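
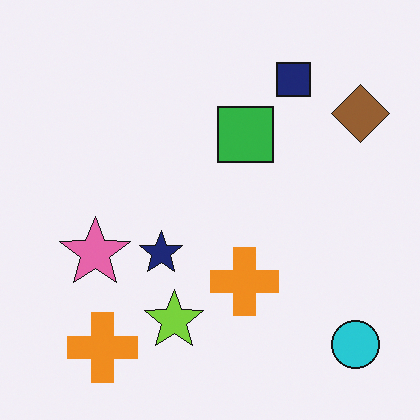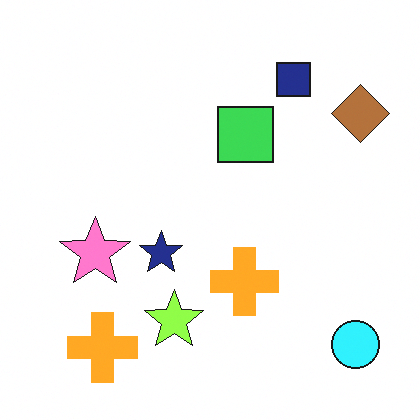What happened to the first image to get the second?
This is the original image slightly brightened.

Every pixel — background and shapes alike — is uniformly brightened.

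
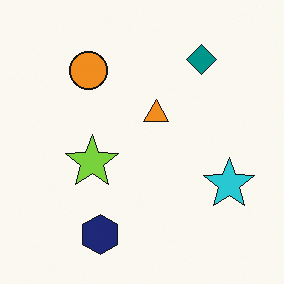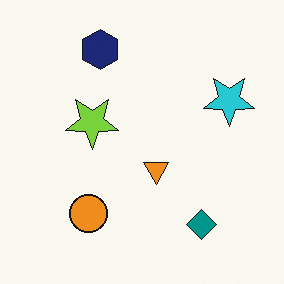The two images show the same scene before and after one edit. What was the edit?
The second image is the first flipped vertically (top ↔ bottom).

The navy hexagon is in the bottom of the first image and the top of the second — shapes on opposite sides of the horizontal midline have swapped in a mirror flip.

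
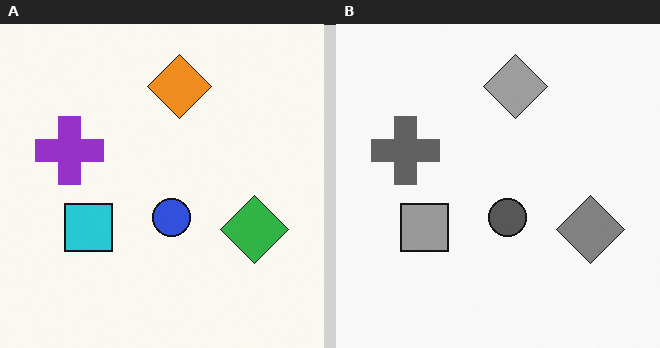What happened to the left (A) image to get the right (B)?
The transformation is: converted to grayscale.

All color is removed — every shape is now a shade of grey.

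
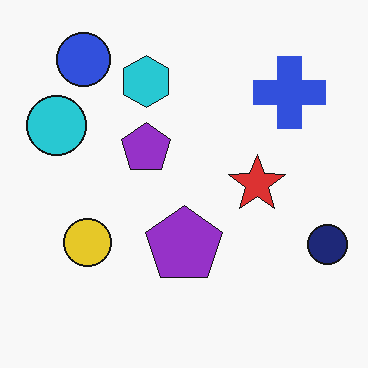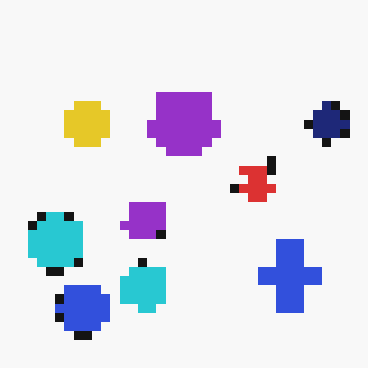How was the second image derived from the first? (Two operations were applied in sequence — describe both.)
This is the original image flipped vertically (top ↔ bottom), then heavily pixelated into large blocks.

The blue circle is in the top-left of the first image and the bottom-left of the second — shapes on opposite sides of the horizontal midline have swapped in a mirror flip. Shapes are reduced to large square blocks; fine edges and outlines are lost — a downscale-then-upscale (mosaic) effect.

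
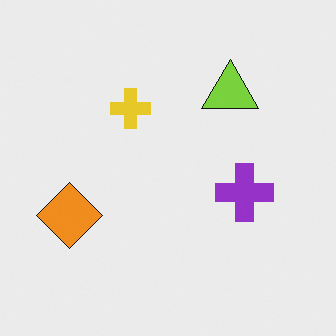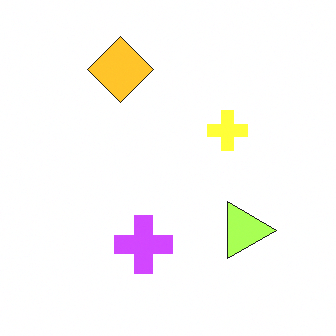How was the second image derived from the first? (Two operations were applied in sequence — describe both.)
The second image is the first rotated 90° clockwise, then noticeably brightened.

The orange diamond sits in the left of the first image and the top of the second — consistent with a whole-image 90° clockwise rotation. Every pixel — background and shapes alike — is uniformly brightened.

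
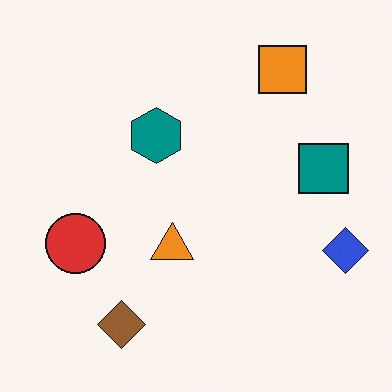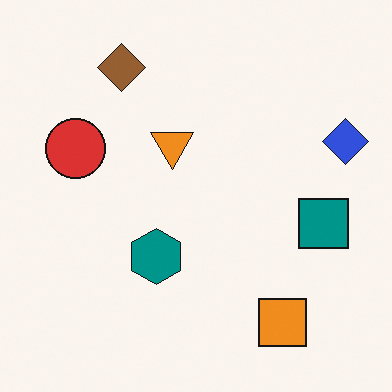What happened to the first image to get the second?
It was flipped vertically (top ↔ bottom).

The brown diamond is in the bottom-left of the first image and the top-left of the second — shapes on opposite sides of the horizontal midline have swapped in a mirror flip.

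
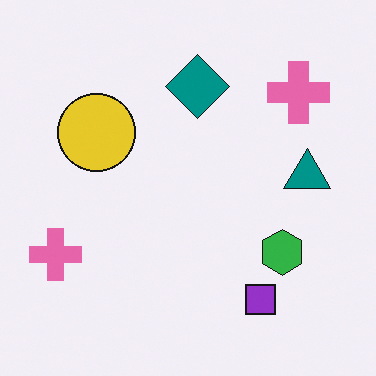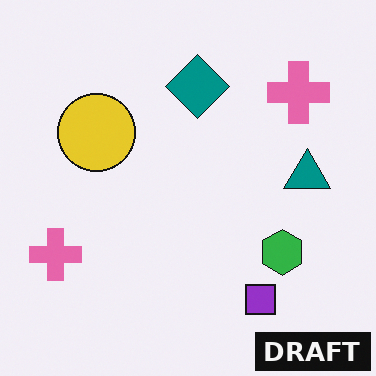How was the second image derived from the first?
Watermarked with the text "DRAFT" in the lower-right corner.

A dark label reading "DRAFT" appears in the lower-right corner.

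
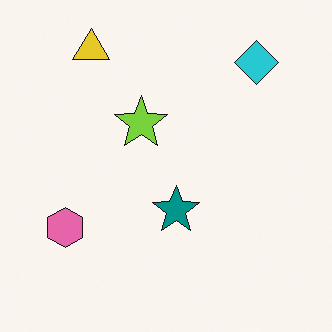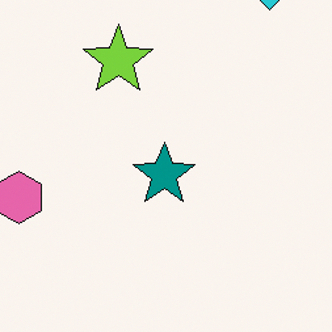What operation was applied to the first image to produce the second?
The second image is the first cropped to a modestly smaller region and rescaled.

The visible shapes are larger and the field of view is narrower; shapes near the original edges may be partly or wholly outside the frame — a crop-and-rescale.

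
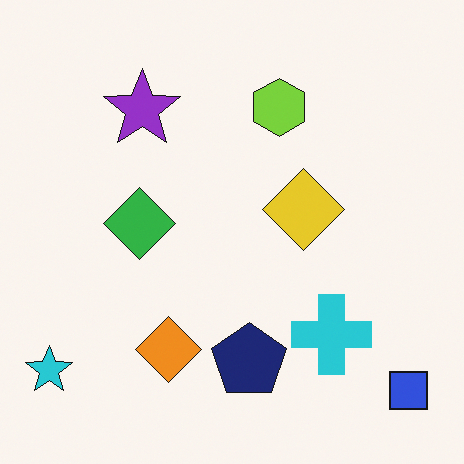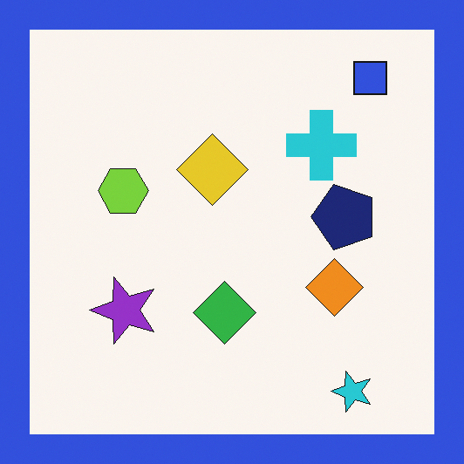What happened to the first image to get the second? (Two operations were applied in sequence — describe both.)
The second image is the first rotated 90° counter-clockwise, then framed with a blue border.

The blue square sits in the bottom-right of the first image and the top-right of the second — consistent with a whole-image 90° counter-clockwise rotation. A solid blue frame runs around the edge of the second image, with the content slightly shrunk inside it.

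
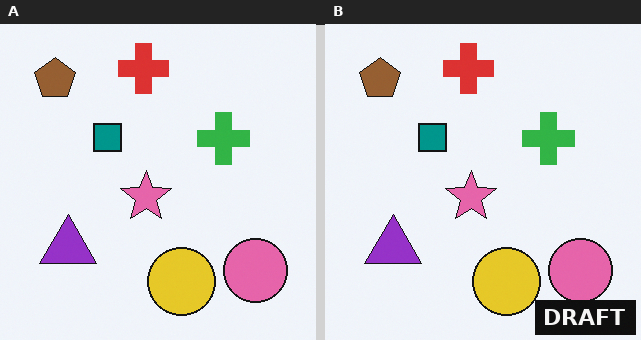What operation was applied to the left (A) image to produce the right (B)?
This is the original image watermarked with the text "DRAFT" in the lower-right corner.

A dark label reading "DRAFT" appears in the lower-right corner.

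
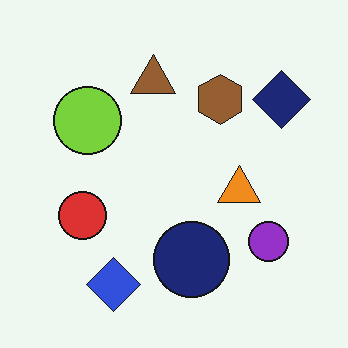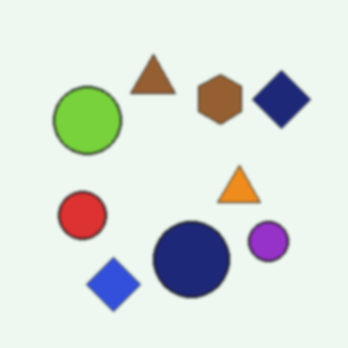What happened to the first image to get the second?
The second image is the first given a subtle gaussian blur.

Shape edges and outlines are uniformly softened across the whole image.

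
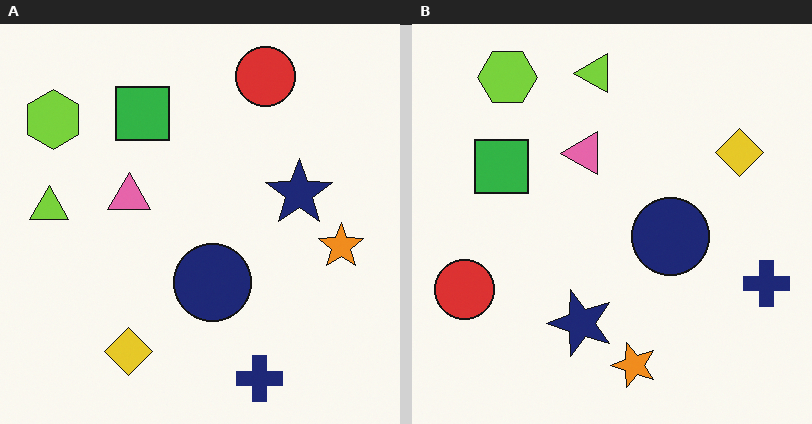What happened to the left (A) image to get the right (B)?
It was transposed (reflected across the top-left ↔ bottom-right diagonal).

Shapes have swapped their row and column positions — what was in the top-right is now in the bottom-left — a diagonal reflection.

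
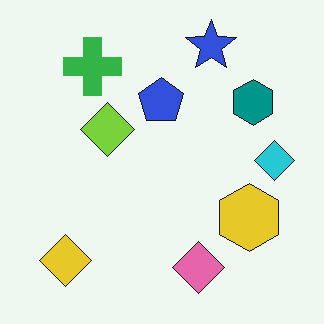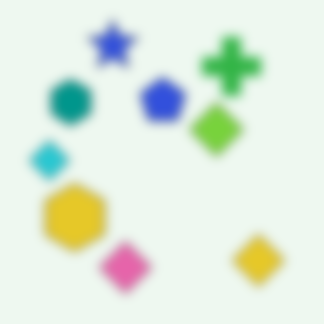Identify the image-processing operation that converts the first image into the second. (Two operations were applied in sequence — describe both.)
The transformation is: heavily blurred, then flipped horizontally (left ↔ right).

Shape edges and outlines are uniformly softened across the whole image. The cyan diamond is in the right of the first image and the left of the second — shapes on opposite sides of the vertical midline have swapped in a mirror flip.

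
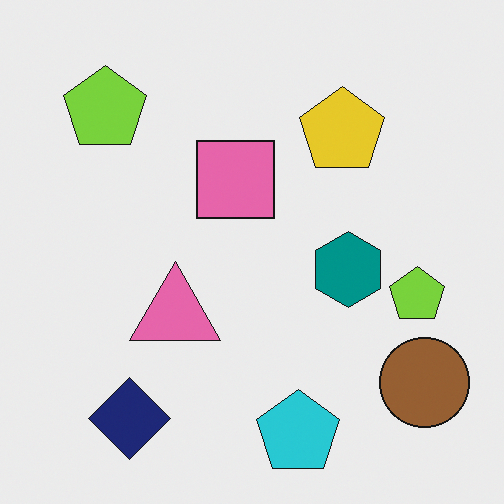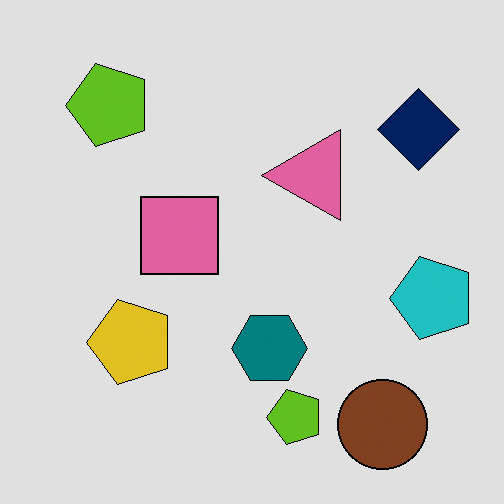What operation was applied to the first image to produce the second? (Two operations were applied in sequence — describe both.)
This is the original image posterized to a reduced palette, then transposed (reflected across the top-left ↔ bottom-right diagonal).

Each flat color has snapped to a coarser quantized level — most visibly, the near-white background has dropped to a flat grey. Shapes have swapped their row and column positions — what was in the top-right is now in the bottom-left — a diagonal reflection.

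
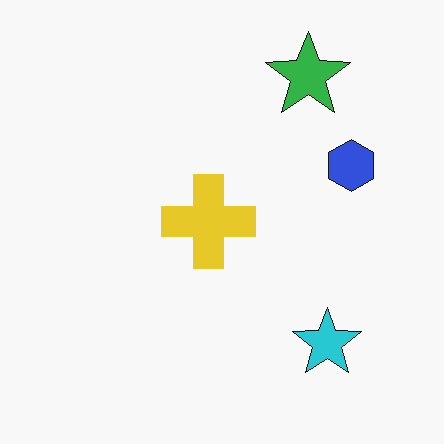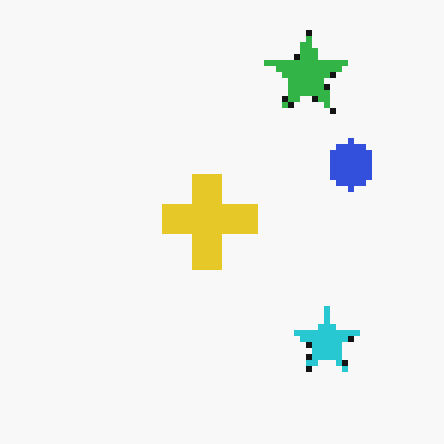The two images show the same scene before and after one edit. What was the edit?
Moderately pixelated.

Shapes are reduced to large square blocks; fine edges and outlines are lost — a downscale-then-upscale (mosaic) effect.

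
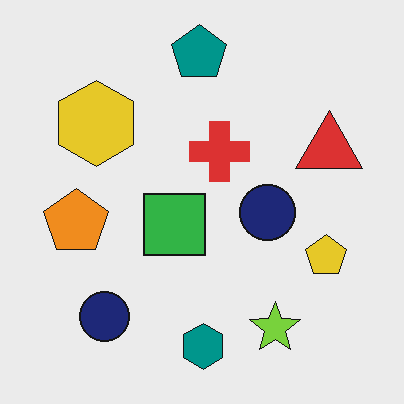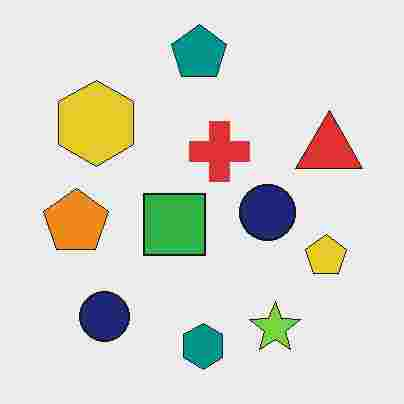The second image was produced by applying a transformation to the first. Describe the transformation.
The transformation is: heavily JPEG-compressed with obvious blocking artifacts.

Blocky 8×8 compression artifacts appear around shape edges and the flat background shows ringing — characteristic JPEG degradation.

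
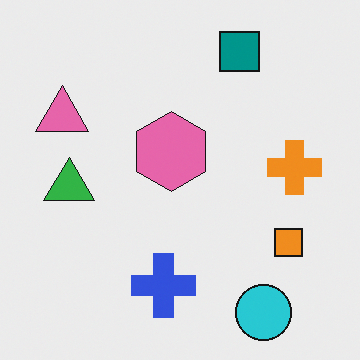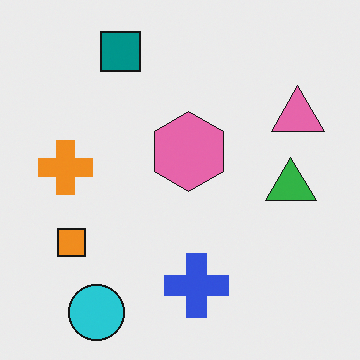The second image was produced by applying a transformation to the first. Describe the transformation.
Flipped horizontally (left ↔ right).

The pink triangle is in the top-left of the first image and the top-right of the second — shapes on opposite sides of the vertical midline have swapped in a mirror flip.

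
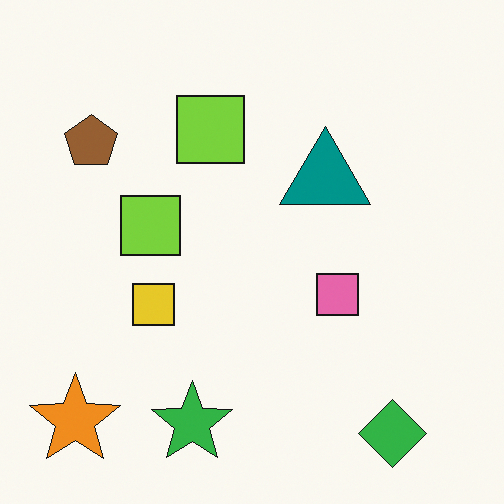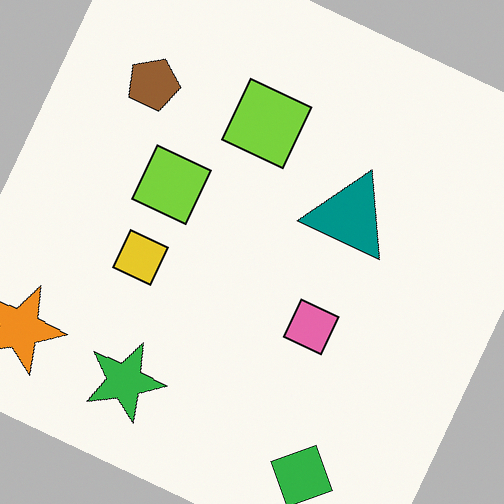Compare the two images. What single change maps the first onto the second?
Rotated clockwise by a clearly visible amount.

Every shape is tilted by the same angle and the image corners show triangular fill wedges — a whole-image rotation by a non-right angle.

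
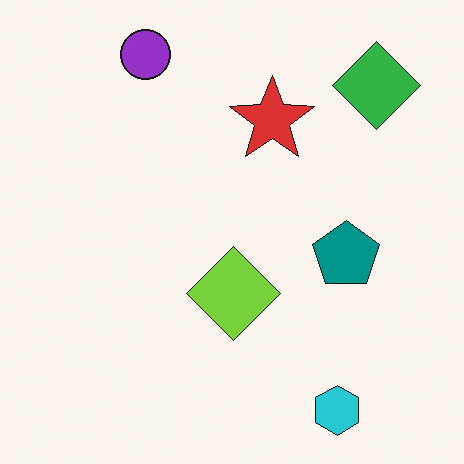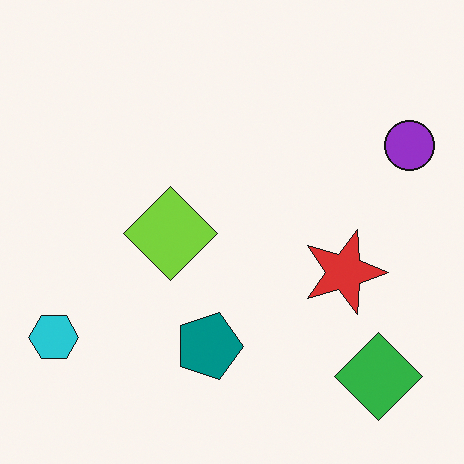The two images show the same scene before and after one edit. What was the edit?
This is the original image rotated 90° clockwise.

The cyan hexagon sits in the bottom-right of the first image and the bottom-left of the second — consistent with a whole-image 90° clockwise rotation.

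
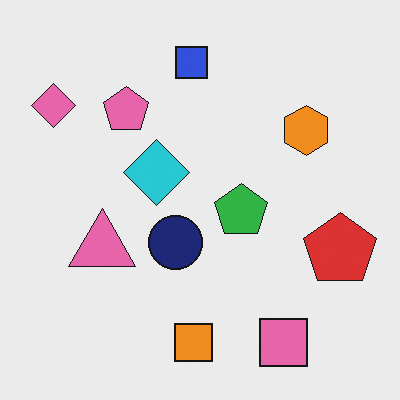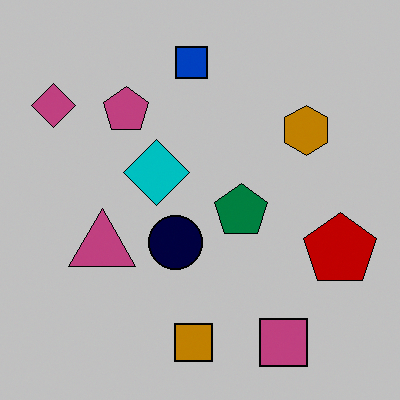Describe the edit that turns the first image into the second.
It was heavily posterized to just a handful of flat colors.

Each flat color has snapped to a coarser quantized level — most visibly, the near-white background has dropped to a flat grey.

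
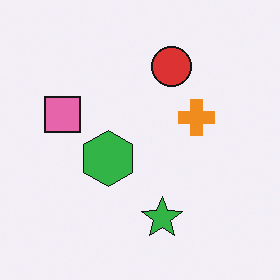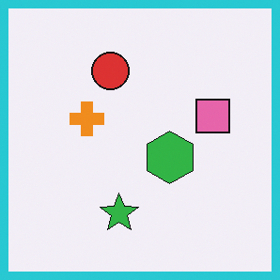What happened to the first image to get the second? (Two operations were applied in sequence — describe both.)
It was flipped horizontally (left ↔ right), then framed with a cyan border.

The pink square is in the left of the first image and the right of the second — shapes on opposite sides of the vertical midline have swapped in a mirror flip. A solid cyan frame runs around the edge of the second image, with the content slightly shrunk inside it.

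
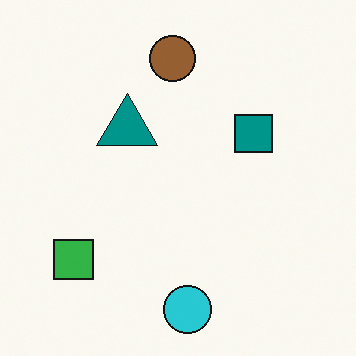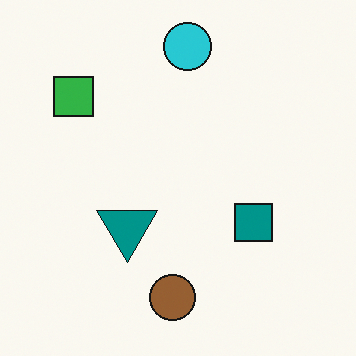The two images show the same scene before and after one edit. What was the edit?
This is the original image flipped vertically (top ↔ bottom).

The cyan circle is in the bottom of the first image and the top of the second — shapes on opposite sides of the horizontal midline have swapped in a mirror flip.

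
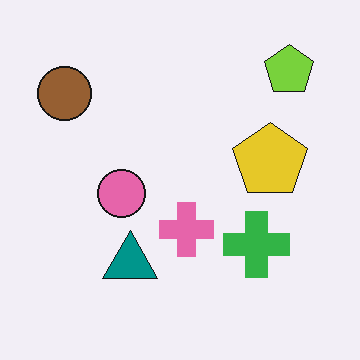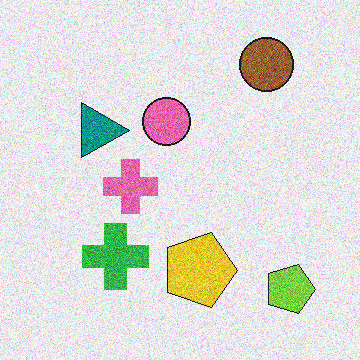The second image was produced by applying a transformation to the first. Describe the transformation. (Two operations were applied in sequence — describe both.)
Rotated 90° clockwise, then degraded with heavy additive noise.

The lime pentagon sits in the top-right of the first image and the bottom-right of the second — consistent with a whole-image 90° clockwise rotation. Random speckle covers the whole image, including the flat background.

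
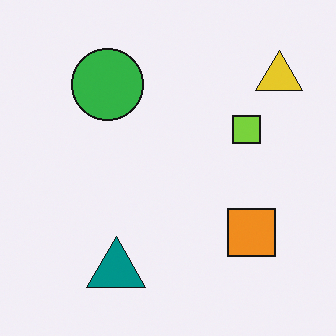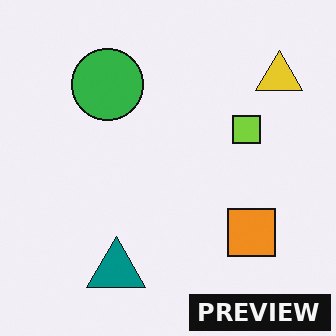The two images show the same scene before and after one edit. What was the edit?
The image was watermarked with the text "PREVIEW" in the lower-right corner.

A dark label reading "PREVIEW" appears in the lower-right corner.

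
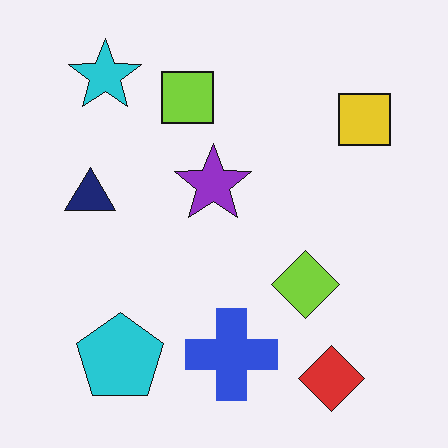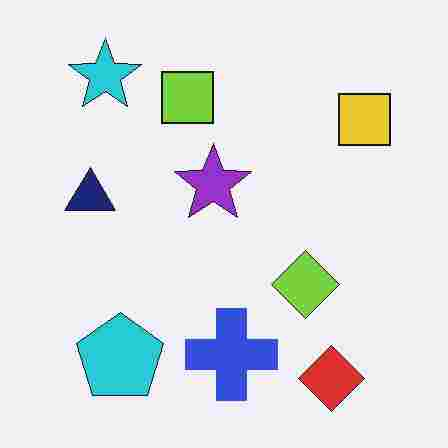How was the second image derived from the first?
It was degraded with heavy JPEG compression.

Blocky 8×8 compression artifacts appear around shape edges and the flat background shows ringing — characteristic JPEG degradation.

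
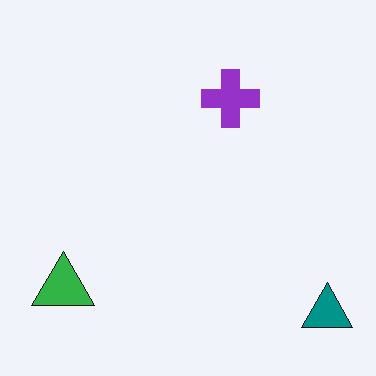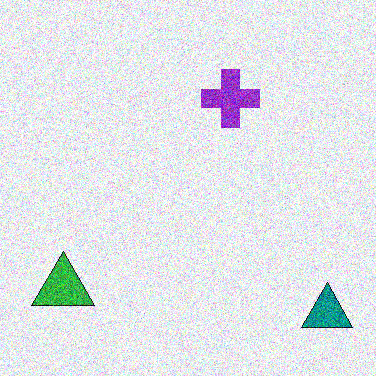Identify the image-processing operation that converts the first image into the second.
The transformation is: degraded with a thick layer of grain.

Random speckle covers the whole image, including the flat background.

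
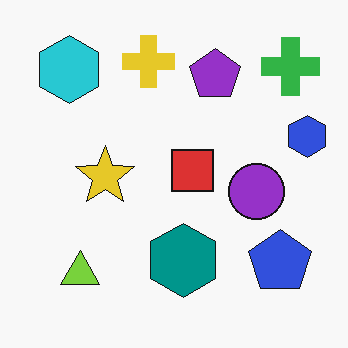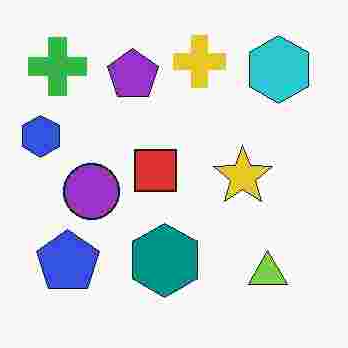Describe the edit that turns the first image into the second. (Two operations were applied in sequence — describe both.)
The image was degraded with heavy JPEG compression, then flipped horizontally (left ↔ right).

Blocky 8×8 compression artifacts appear around shape edges and the flat background shows ringing — characteristic JPEG degradation. The blue hexagon is in the right of the first image and the left of the second — shapes on opposite sides of the vertical midline have swapped in a mirror flip.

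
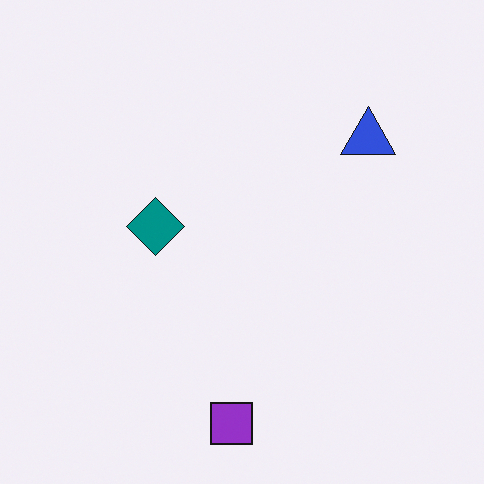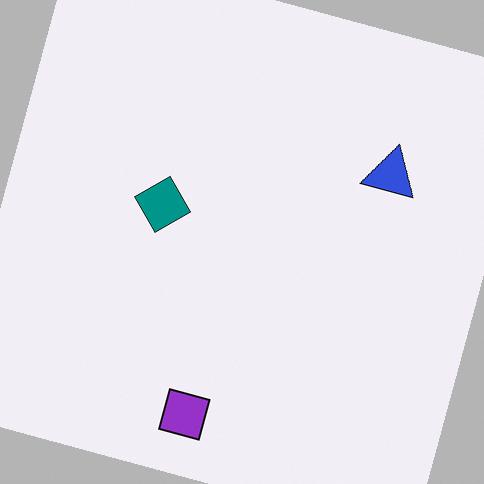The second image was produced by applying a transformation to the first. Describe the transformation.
The second image is the first rotated clockwise by a clearly visible amount.

Every shape is tilted by the same angle and the image corners show triangular fill wedges — a whole-image rotation by a non-right angle.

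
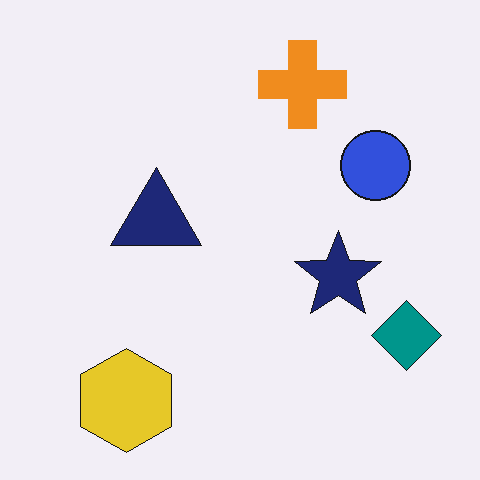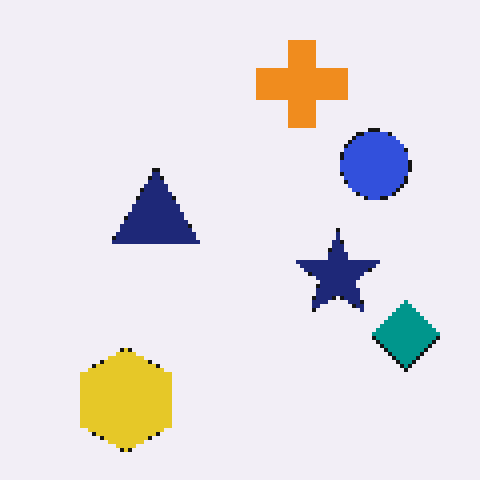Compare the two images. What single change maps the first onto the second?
This is the original image mildly pixelated.

Shapes are reduced to large square blocks; fine edges and outlines are lost — a downscale-then-upscale (mosaic) effect.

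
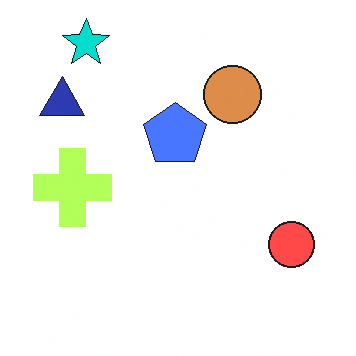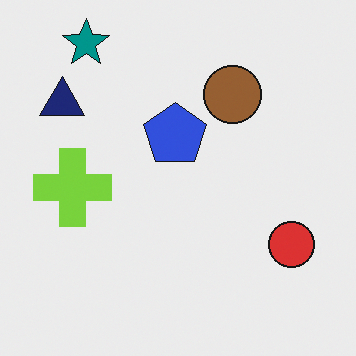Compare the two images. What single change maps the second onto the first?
It was brightened a lot.

Every pixel — background and shapes alike — is uniformly brightened.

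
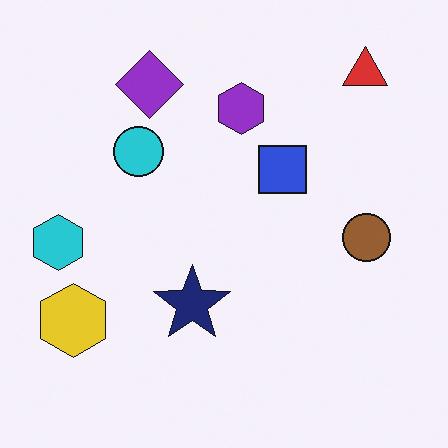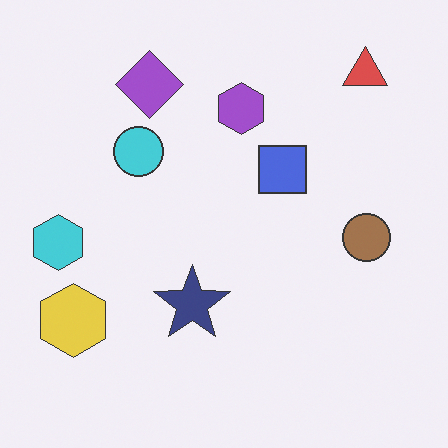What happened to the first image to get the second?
This is the original image given slightly reduced contrast.

Tones are pushed toward mid-grey across the whole image — a global contrast change.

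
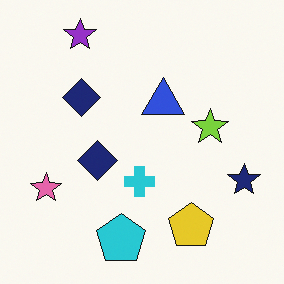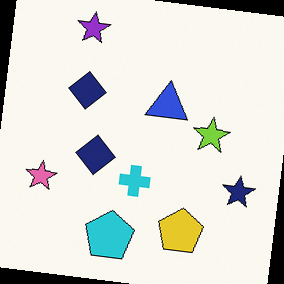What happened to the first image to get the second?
The second image is the first rotated clockwise by a slight angle.

Every shape is tilted by the same angle and the image corners show triangular fill wedges — a whole-image rotation by a non-right angle.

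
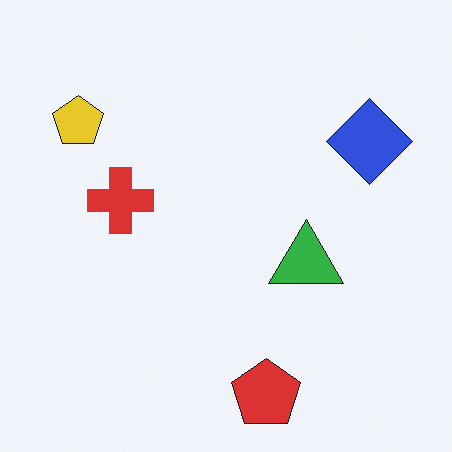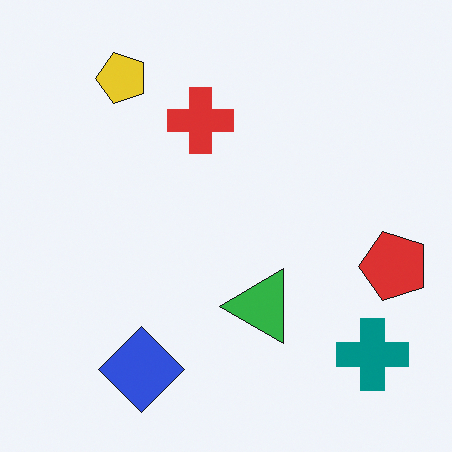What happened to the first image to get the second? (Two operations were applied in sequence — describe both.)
The transformation is: transposed (reflected across the top-left ↔ bottom-right diagonal), then overlaid with an additional teal cross.

Shapes have swapped their row and column positions — what was in the top-right is now in the bottom-left — a diagonal reflection. A teal cross appears in the second image that is absent from the first.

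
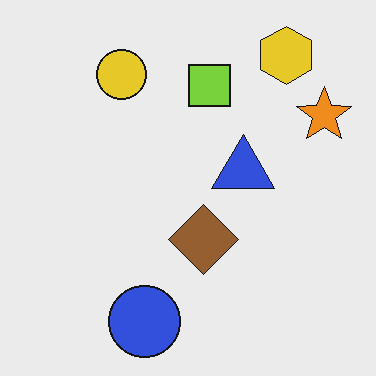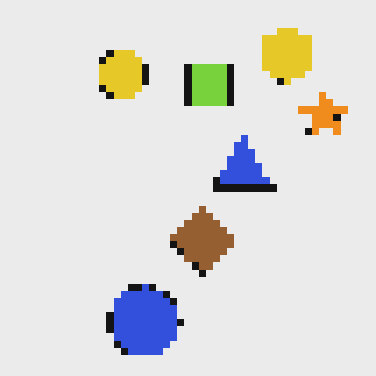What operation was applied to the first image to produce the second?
It was moderately pixelated.

Shapes are reduced to large square blocks; fine edges and outlines are lost — a downscale-then-upscale (mosaic) effect.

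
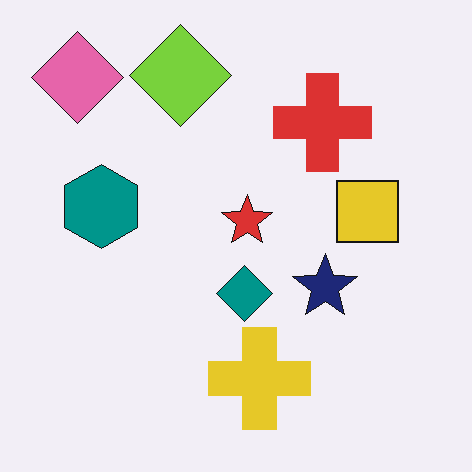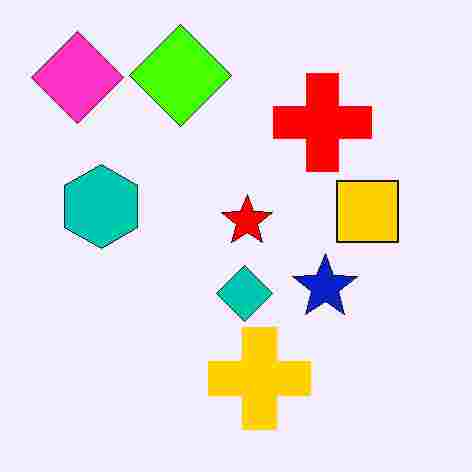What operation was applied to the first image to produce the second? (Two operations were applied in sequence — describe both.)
This is the original image heavily oversaturated, then degraded with heavy JPEG compression.

All colors are more vivid — a global saturation change. Blocky 8×8 compression artifacts appear around shape edges and the flat background shows ringing — characteristic JPEG degradation.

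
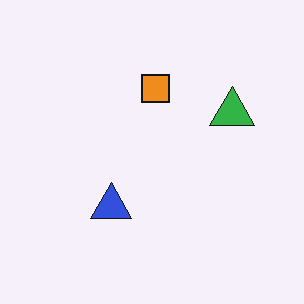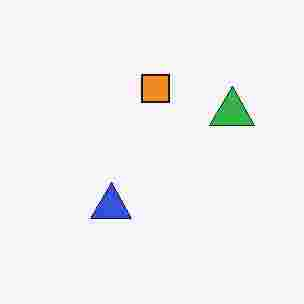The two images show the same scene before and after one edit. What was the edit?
This is the original image heavily JPEG-compressed with obvious blocking artifacts.

Blocky 8×8 compression artifacts appear around shape edges and the flat background shows ringing — characteristic JPEG degradation.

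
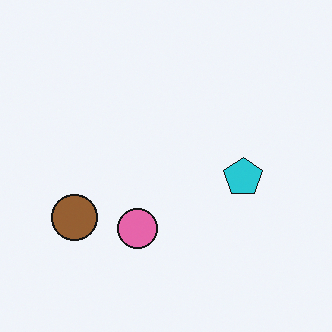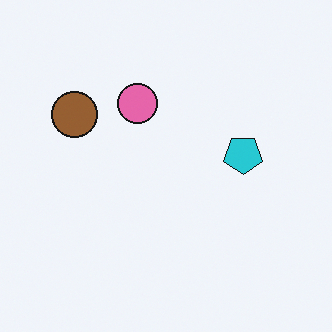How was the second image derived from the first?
The second image is the first flipped vertically (top ↔ bottom).

The pink circle is in the bottom of the first image and the top of the second — shapes on opposite sides of the horizontal midline have swapped in a mirror flip.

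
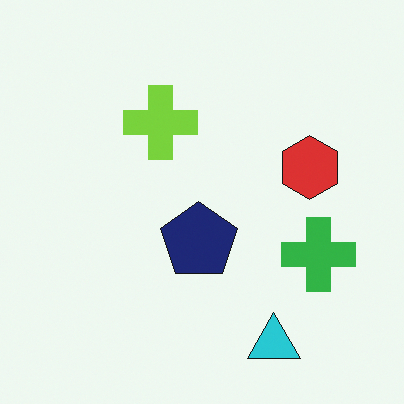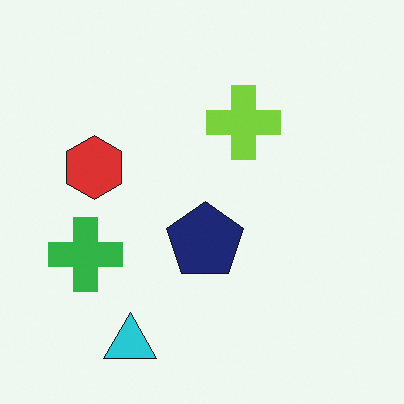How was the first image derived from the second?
Flipped horizontally (left ↔ right).

The green cross is in the left of the second image and the right of the first — shapes on opposite sides of the vertical midline have swapped in a mirror flip.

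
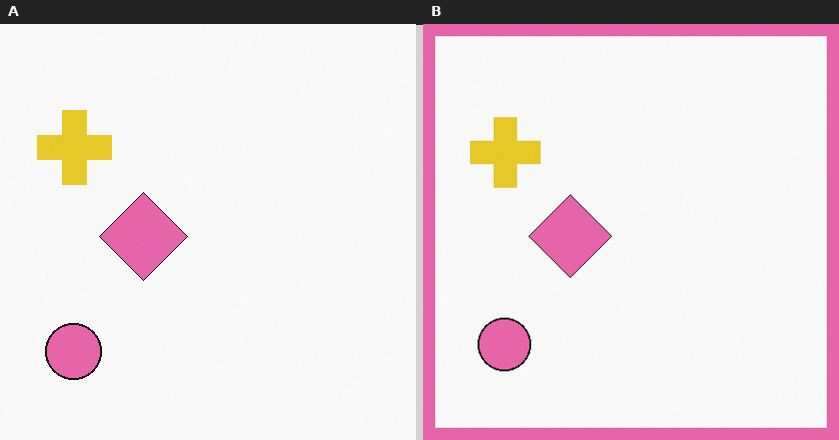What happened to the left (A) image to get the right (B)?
Framed with a pink border.

A solid pink frame runs around the edge of the right (B) image, with the content slightly shrunk inside it.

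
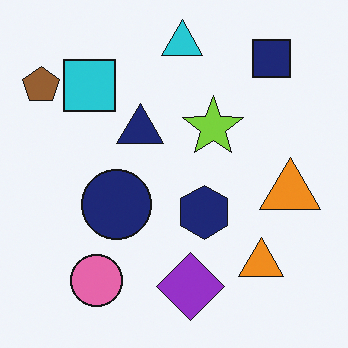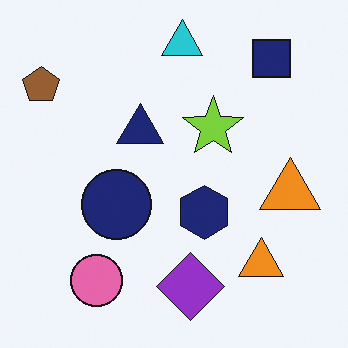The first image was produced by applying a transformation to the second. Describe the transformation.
Overlaid with an additional cyan square.

A cyan square appears in the first image that is absent from the second.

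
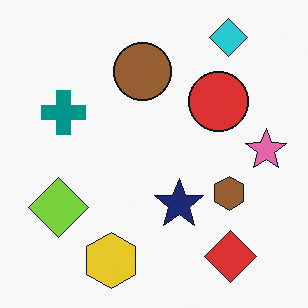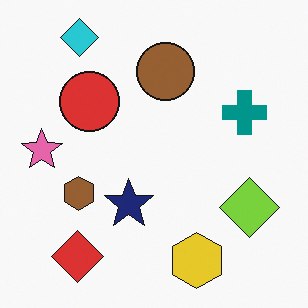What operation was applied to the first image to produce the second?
This is the original image flipped horizontally (left ↔ right).

The pink star is in the right of the first image and the left of the second — shapes on opposite sides of the vertical midline have swapped in a mirror flip.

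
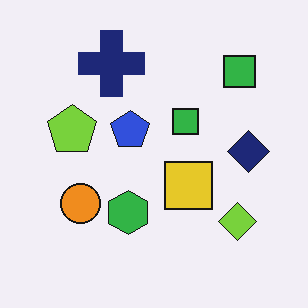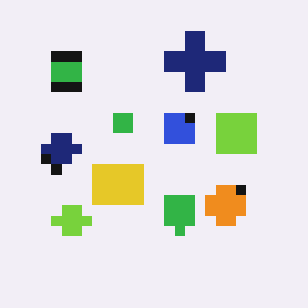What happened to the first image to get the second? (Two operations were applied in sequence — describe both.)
The image was coarsely pixelated, then flipped horizontally (left ↔ right).

Shapes are reduced to large square blocks; fine edges and outlines are lost — a downscale-then-upscale (mosaic) effect. The navy diamond is in the right of the first image and the left of the second — shapes on opposite sides of the vertical midline have swapped in a mirror flip.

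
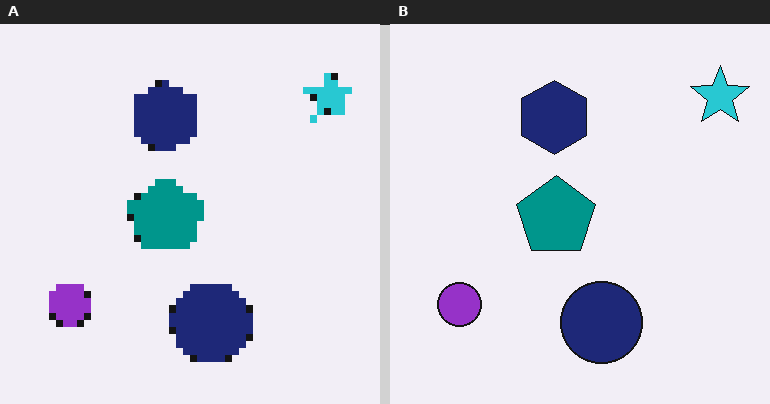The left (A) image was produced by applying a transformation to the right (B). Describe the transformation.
Pixelated into visible square blocks.

Shapes are reduced to large square blocks; fine edges and outlines are lost — a downscale-then-upscale (mosaic) effect.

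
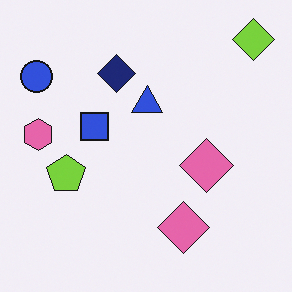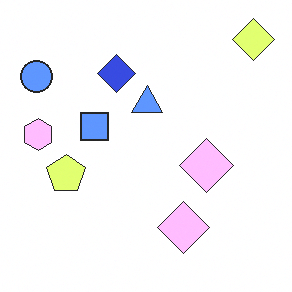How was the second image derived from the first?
The transformation is: brightened a lot.

Every pixel — background and shapes alike — is uniformly brightened.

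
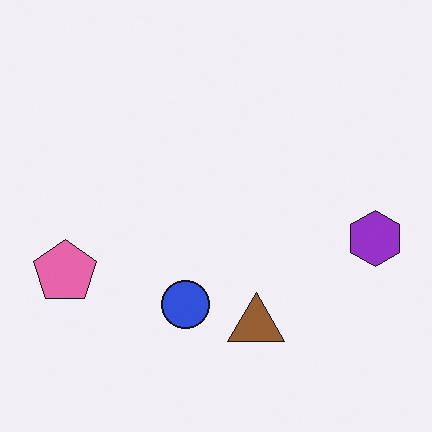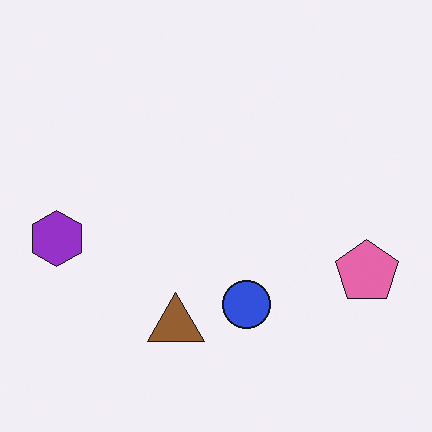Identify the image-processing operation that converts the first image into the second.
The transformation is: flipped horizontally (left ↔ right).

The purple hexagon is in the right of the first image and the left of the second — shapes on opposite sides of the vertical midline have swapped in a mirror flip.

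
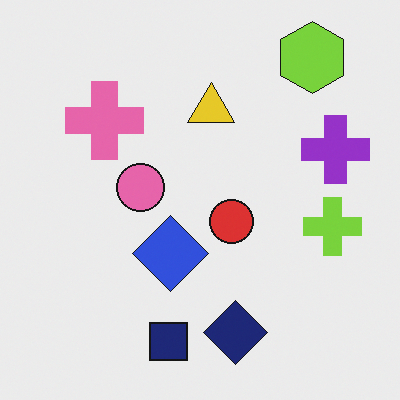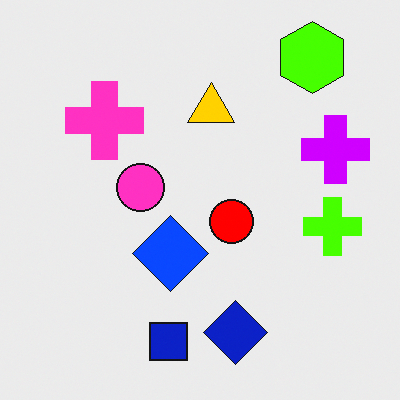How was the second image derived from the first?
This is the original image made much more vivid (saturation change).

All colors are more vivid — a global saturation change.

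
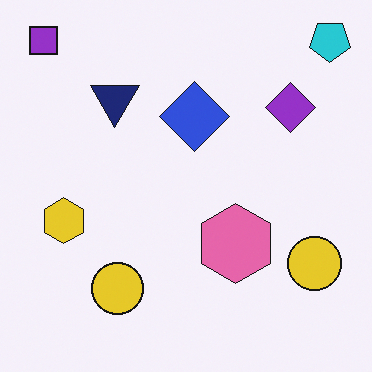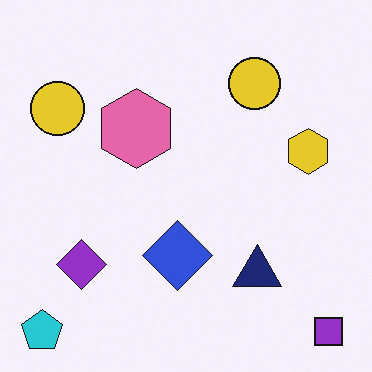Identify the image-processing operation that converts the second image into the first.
The transformation is: rotated 180°.

The cyan pentagon sits in the bottom-left of the second image and the top-right of the first — consistent with a whole-image 180° rotation.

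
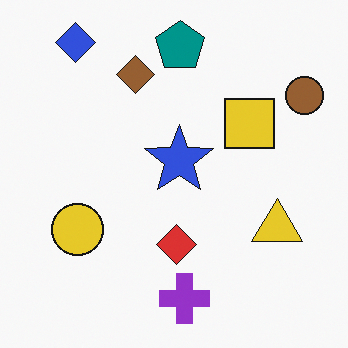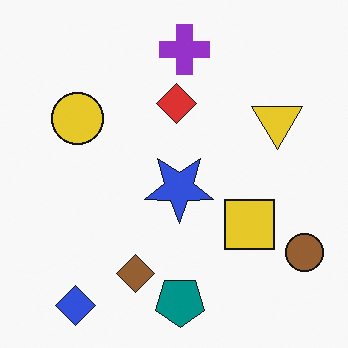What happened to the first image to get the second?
The second image is the first flipped vertically (top ↔ bottom).

The blue diamond is in the top-left of the first image and the bottom-left of the second — shapes on opposite sides of the horizontal midline have swapped in a mirror flip.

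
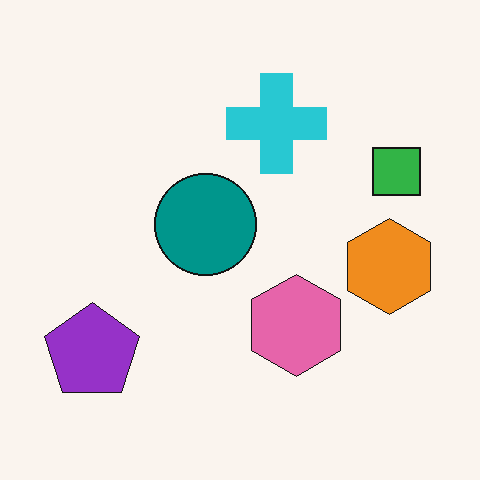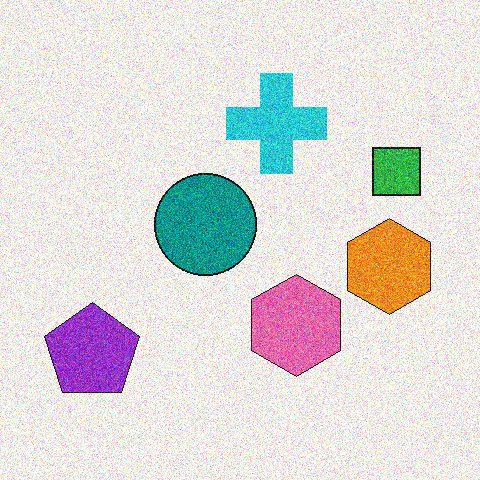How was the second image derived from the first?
This is the original image degraded with strong gaussian noise.

Random speckle covers the whole image, including the flat background.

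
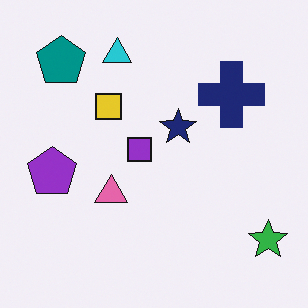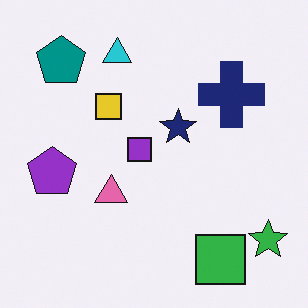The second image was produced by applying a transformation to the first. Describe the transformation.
This is the original image overlaid with an additional green square.

A green square appears in the second image that is absent from the first.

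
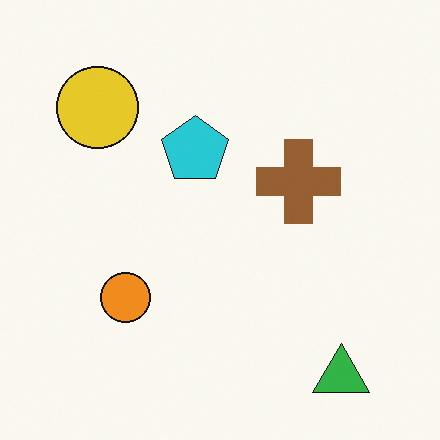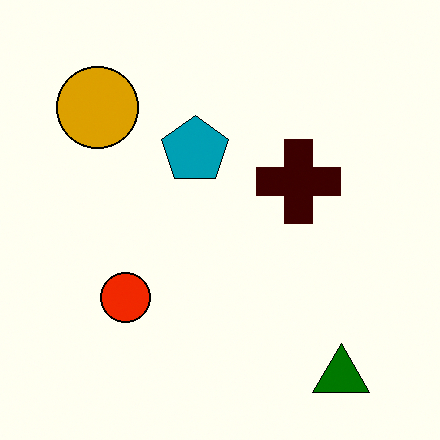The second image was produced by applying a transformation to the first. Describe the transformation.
The image was boosted in contrast.

Tones are pushed away from mid-grey across the whole image — a global contrast change.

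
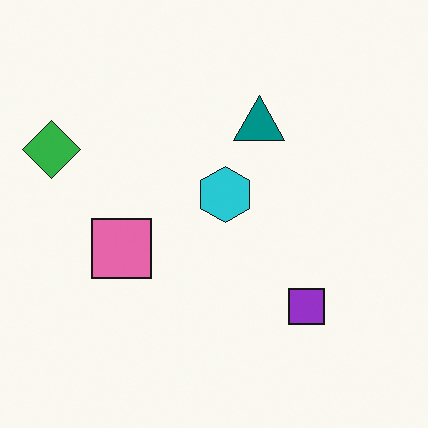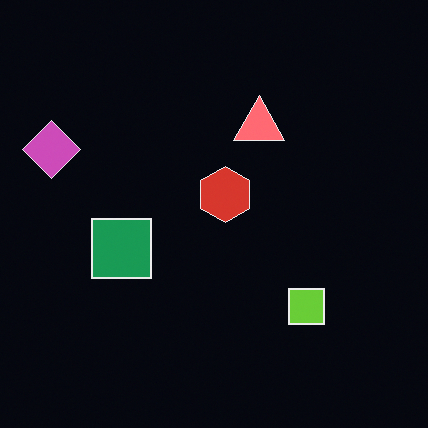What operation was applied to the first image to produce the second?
The second image is the first color-inverted (negative).

The light background has become dark and every shape's color is its complement — a photographic negative.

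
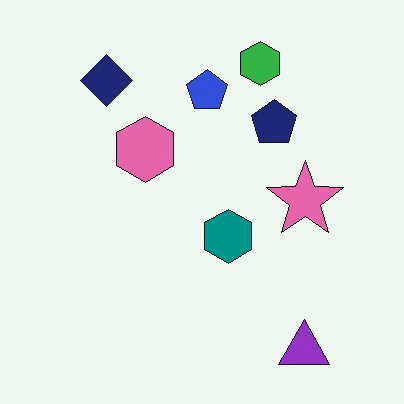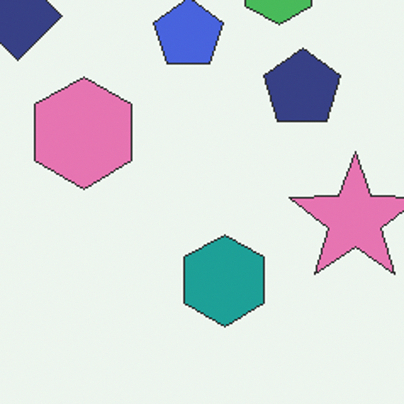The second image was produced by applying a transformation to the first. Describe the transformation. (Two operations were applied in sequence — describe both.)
It was given slightly reduced contrast, then cropped tightly and scaled back up.

Tones are pushed toward mid-grey across the whole image — a global contrast change. The visible shapes are larger and the field of view is narrower; shapes near the original edges may be partly or wholly outside the frame — a crop-and-rescale.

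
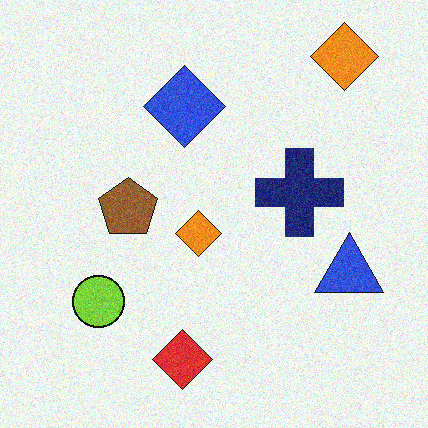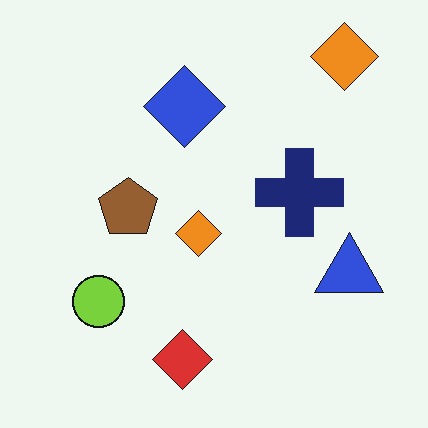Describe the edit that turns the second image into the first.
It was degraded with moderate additive noise.

Random speckle covers the whole image, including the flat background.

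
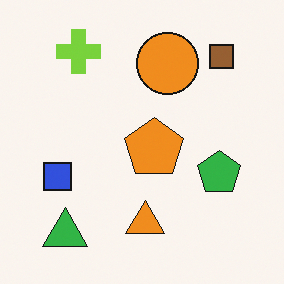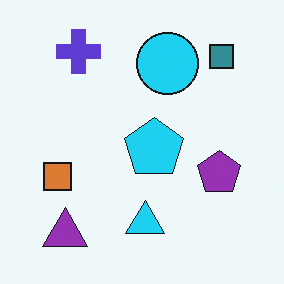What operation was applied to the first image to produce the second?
The second image is the first hue-shifted through roughly half the color wheel.

Every shape's color has rotated by the same amount around the hue wheel — a uniform hue shift.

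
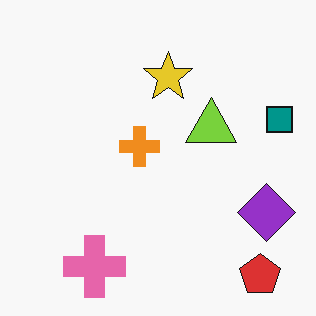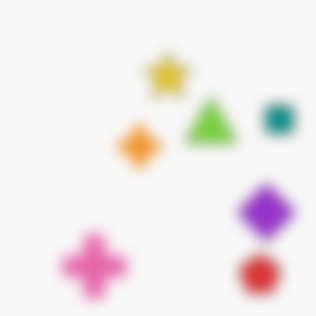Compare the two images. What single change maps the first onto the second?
It was strongly gaussian-blurred.

Shape edges and outlines are uniformly softened across the whole image.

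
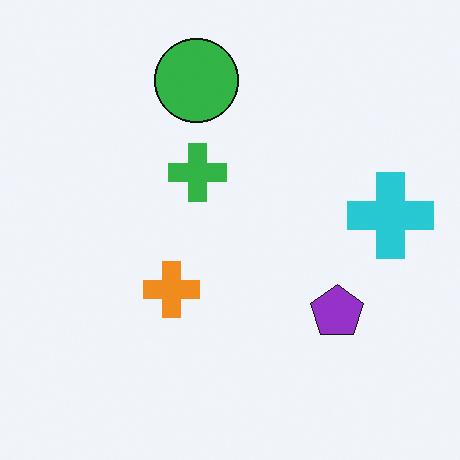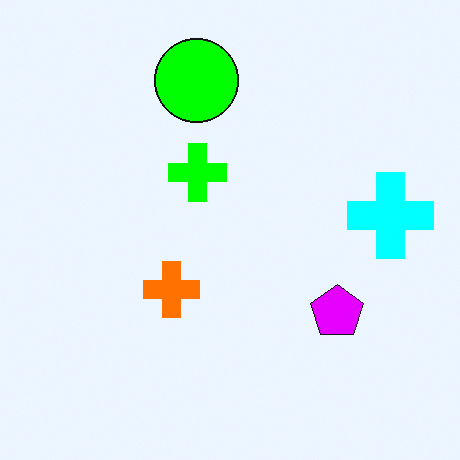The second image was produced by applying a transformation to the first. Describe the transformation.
The image was heavily oversaturated.

All colors are more vivid — a global saturation change.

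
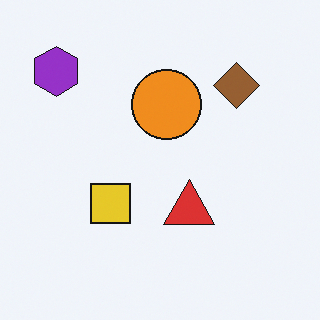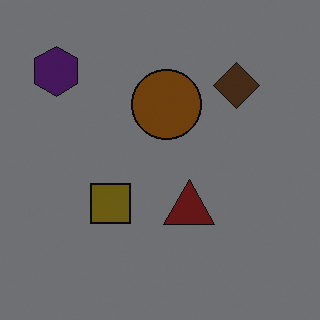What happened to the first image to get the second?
The second image is the first noticeably darkened.

Every pixel — background and shapes alike — is uniformly darkened.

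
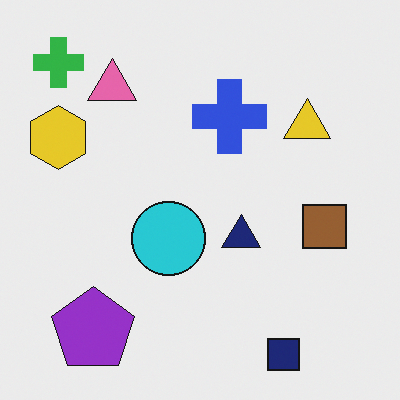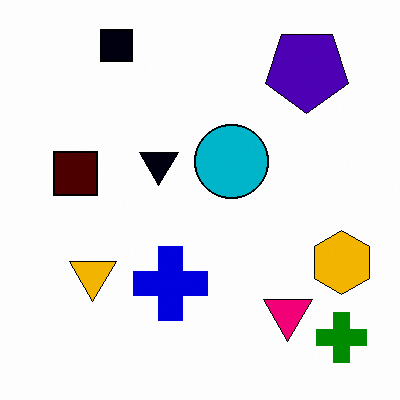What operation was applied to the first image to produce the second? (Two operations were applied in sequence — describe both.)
It was rotated 180°, then boosted in contrast.

The green cross sits in the top-left of the first image and the bottom-right of the second — consistent with a whole-image 180° rotation. Tones are pushed away from mid-grey across the whole image — a global contrast change.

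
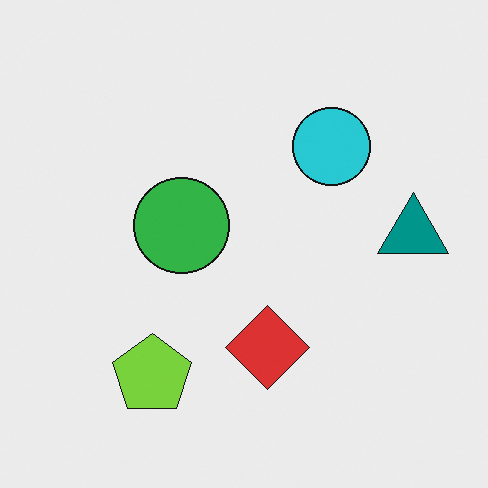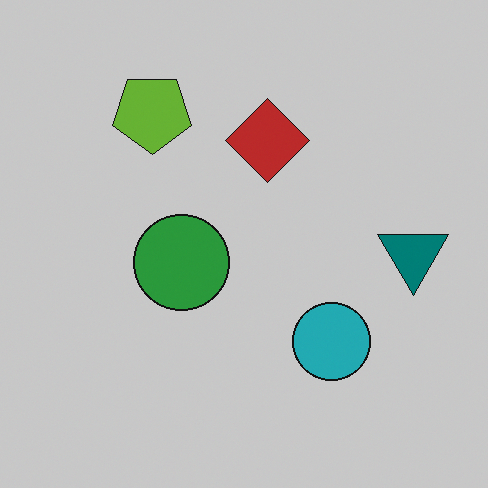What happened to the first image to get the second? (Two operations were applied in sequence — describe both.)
The image was slightly darkened, then flipped vertically (top ↔ bottom).

Every pixel — background and shapes alike — is uniformly darkened. The lime pentagon is in the bottom-left of the first image and the top-left of the second — shapes on opposite sides of the horizontal midline have swapped in a mirror flip.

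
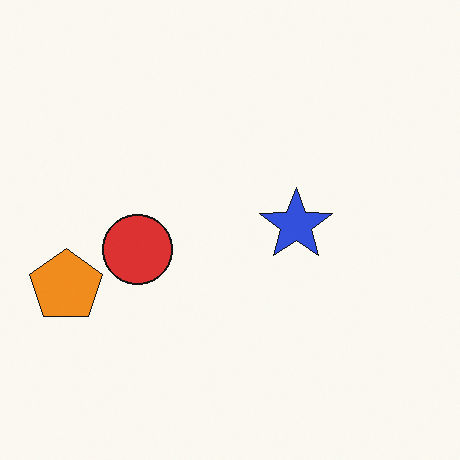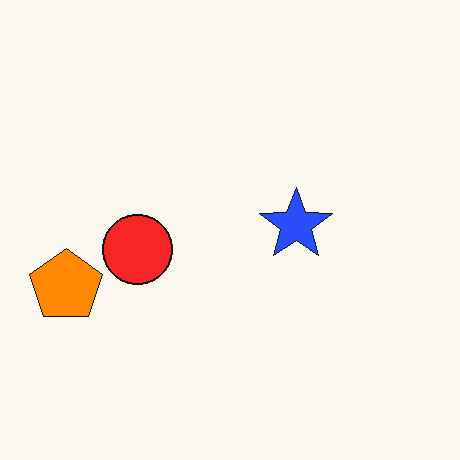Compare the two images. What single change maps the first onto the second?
It was slightly oversaturated.

All colors are more vivid — a global saturation change.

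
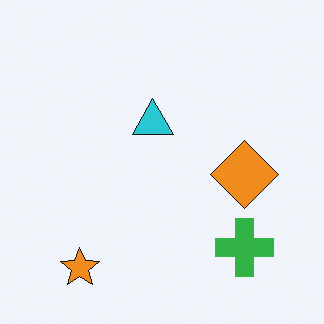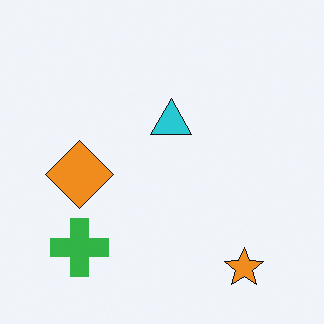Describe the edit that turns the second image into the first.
The transformation is: flipped horizontally (left ↔ right).

The orange diamond is in the left of the second image and the right of the first — shapes on opposite sides of the vertical midline have swapped in a mirror flip.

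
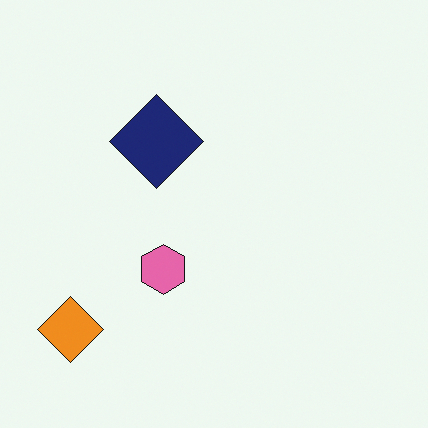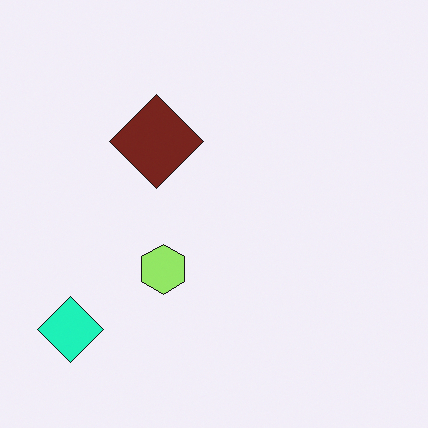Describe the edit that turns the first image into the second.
The second image is the first hue-shifted through roughly a third of the color wheel.

Every shape's color has rotated by the same amount around the hue wheel — a uniform hue shift.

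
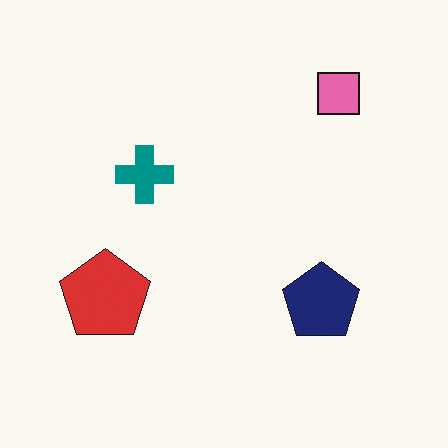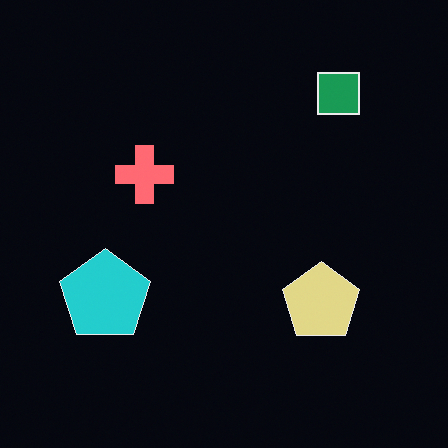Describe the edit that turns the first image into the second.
It was color-inverted (negative).

The light background has become dark and every shape's color is its complement — a photographic negative.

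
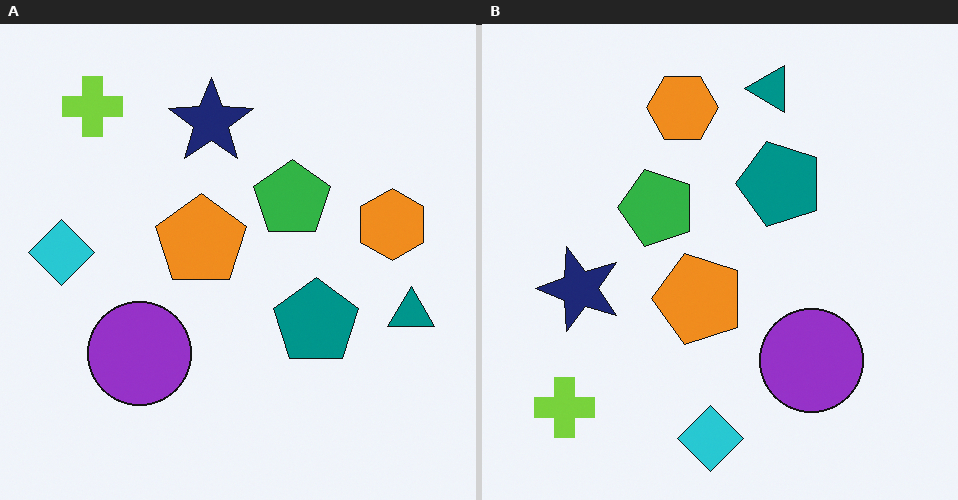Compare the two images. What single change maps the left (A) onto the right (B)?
The transformation is: rotated 90° counter-clockwise.

The lime cross sits in the top-left of the left (A) image and the bottom-left of the right (B) — consistent with a whole-image 90° counter-clockwise rotation.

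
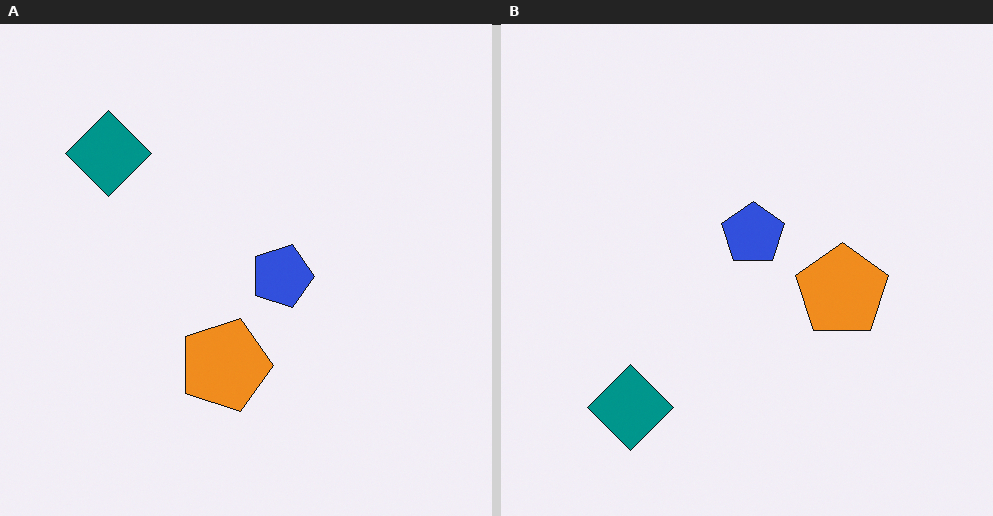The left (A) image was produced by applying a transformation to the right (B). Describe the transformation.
The transformation is: rotated 90° clockwise.

The teal diamond sits in the bottom-left of the right (B) image and the top-left of the left (A) — consistent with a whole-image 90° clockwise rotation.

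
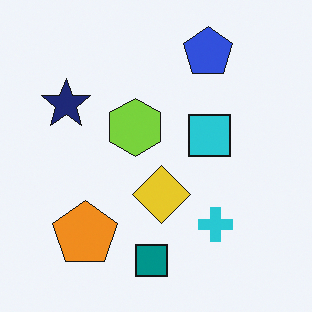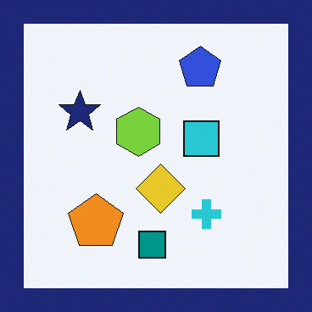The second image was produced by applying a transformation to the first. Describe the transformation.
It was framed with a navy border.

A solid navy frame runs around the edge of the second image, with the content slightly shrunk inside it.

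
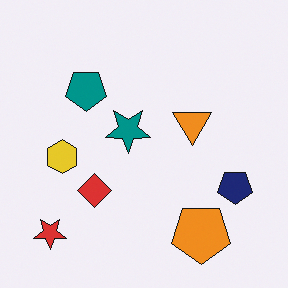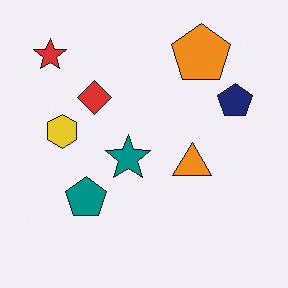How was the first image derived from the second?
Flipped vertically (top ↔ bottom).

The orange pentagon is in the top-right of the second image and the bottom-right of the first — shapes on opposite sides of the horizontal midline have swapped in a mirror flip.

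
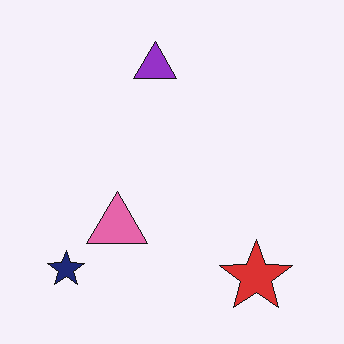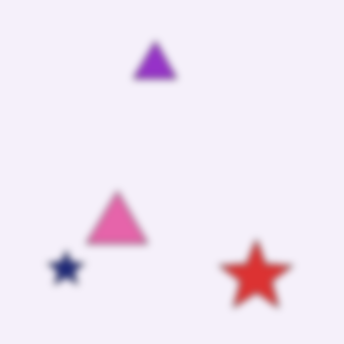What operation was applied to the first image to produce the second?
The image was noticeably gaussian-blurred.

Shape edges and outlines are uniformly softened across the whole image.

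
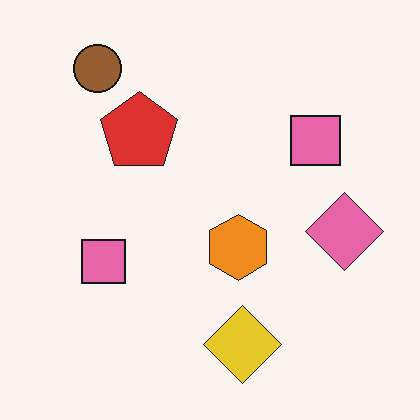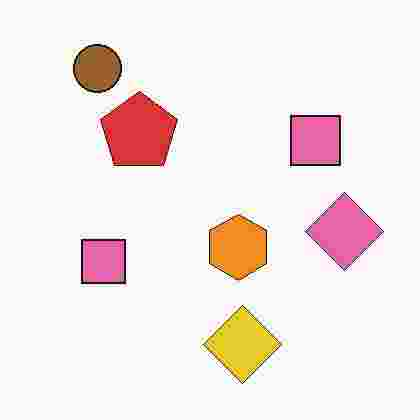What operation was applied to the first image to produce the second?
The transformation is: degraded with heavy JPEG compression.

Blocky 8×8 compression artifacts appear around shape edges and the flat background shows ringing — characteristic JPEG degradation.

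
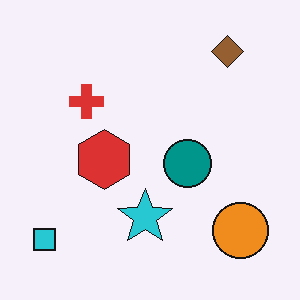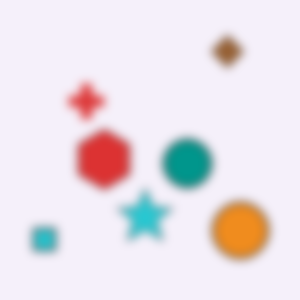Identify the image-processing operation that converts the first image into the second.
The second image is the first strongly gaussian-blurred.

Shape edges and outlines are uniformly softened across the whole image.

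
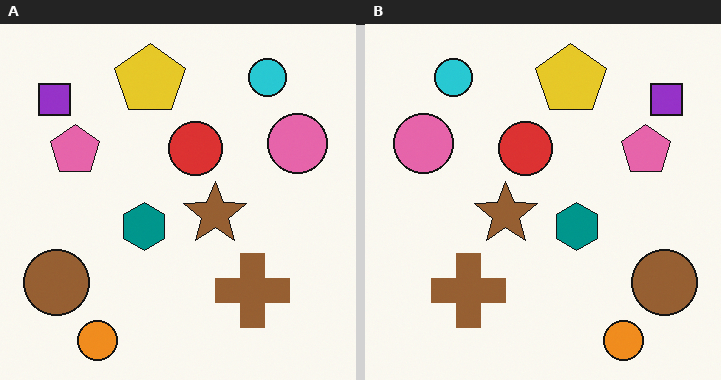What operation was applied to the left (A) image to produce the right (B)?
Flipped horizontally (left ↔ right).

The purple square is in the top-left of the left (A) image and the top-right of the right (B) — shapes on opposite sides of the vertical midline have swapped in a mirror flip.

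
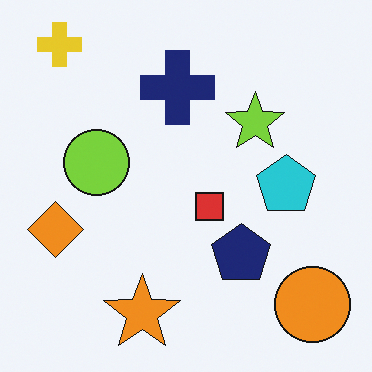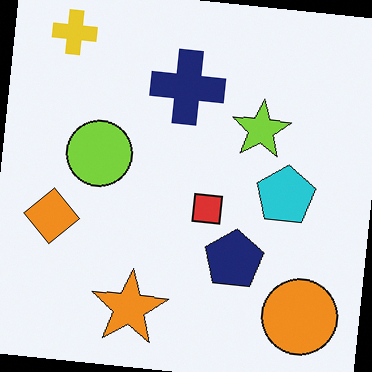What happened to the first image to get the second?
The transformation is: rotated clockwise by a slight angle.

Every shape is tilted by the same angle and the image corners show triangular fill wedges — a whole-image rotation by a non-right angle.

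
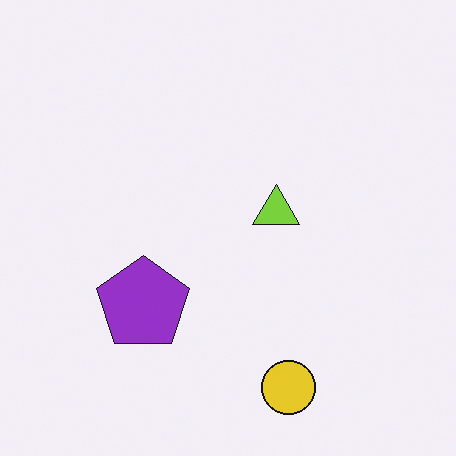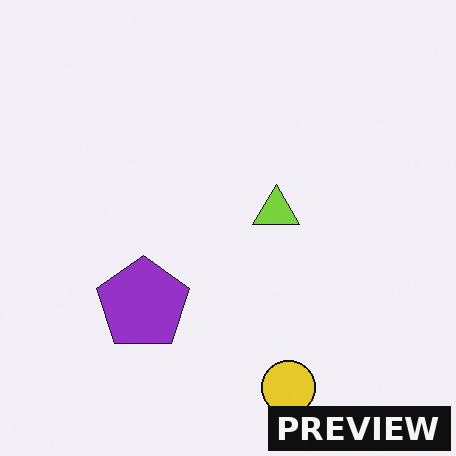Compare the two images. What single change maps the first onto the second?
The second image is the first watermarked with the text "PREVIEW" in the lower-right corner.

A dark label reading "PREVIEW" appears in the lower-right corner.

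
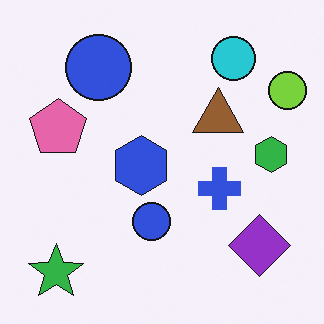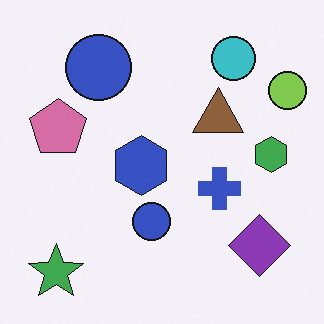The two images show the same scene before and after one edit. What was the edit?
Slightly desaturated.

All colors are more muted and greyish — a global saturation change.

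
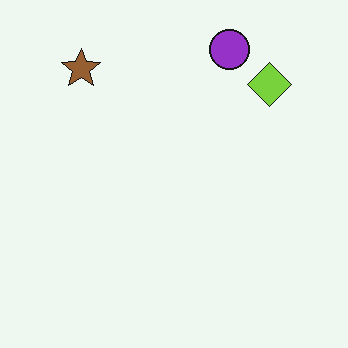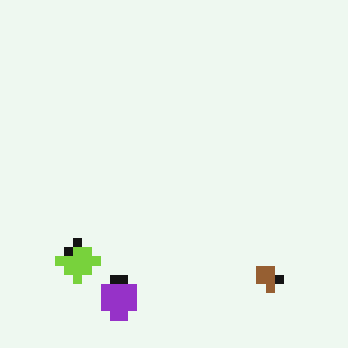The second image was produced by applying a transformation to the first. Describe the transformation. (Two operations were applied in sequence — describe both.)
The transformation is: rotated 180°, then coarsely pixelated.

The brown star sits in the top-left of the first image and the bottom-right of the second — consistent with a whole-image 180° rotation. Shapes are reduced to large square blocks; fine edges and outlines are lost — a downscale-then-upscale (mosaic) effect.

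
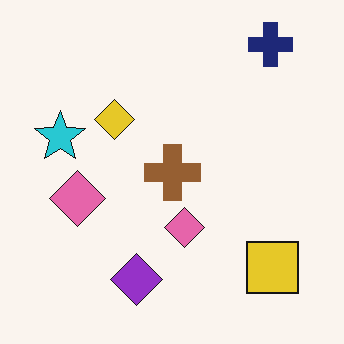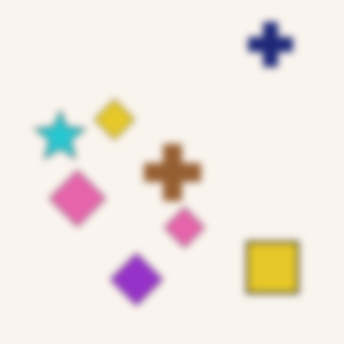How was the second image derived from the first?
The image was moderately blurred.

Shape edges and outlines are uniformly softened across the whole image.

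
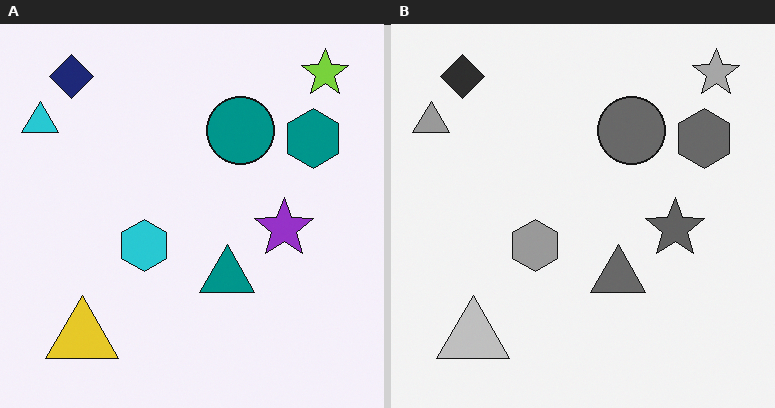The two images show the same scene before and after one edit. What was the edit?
The transformation is: converted to grayscale.

All color is removed — every shape is now a shade of grey.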